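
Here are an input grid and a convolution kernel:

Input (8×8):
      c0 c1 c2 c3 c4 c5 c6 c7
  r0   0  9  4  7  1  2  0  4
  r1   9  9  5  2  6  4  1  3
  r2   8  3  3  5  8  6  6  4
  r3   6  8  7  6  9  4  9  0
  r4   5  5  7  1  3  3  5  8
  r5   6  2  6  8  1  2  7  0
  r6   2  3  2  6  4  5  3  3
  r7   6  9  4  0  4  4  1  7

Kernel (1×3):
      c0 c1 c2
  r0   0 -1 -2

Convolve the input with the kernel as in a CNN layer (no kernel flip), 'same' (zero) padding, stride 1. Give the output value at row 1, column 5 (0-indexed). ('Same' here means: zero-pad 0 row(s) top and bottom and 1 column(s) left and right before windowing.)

-6

The receptive field on the zero-padded input at this output position is [6 4 1]. Elementwise product with the kernel and sum: 4·-1 + 1·-2.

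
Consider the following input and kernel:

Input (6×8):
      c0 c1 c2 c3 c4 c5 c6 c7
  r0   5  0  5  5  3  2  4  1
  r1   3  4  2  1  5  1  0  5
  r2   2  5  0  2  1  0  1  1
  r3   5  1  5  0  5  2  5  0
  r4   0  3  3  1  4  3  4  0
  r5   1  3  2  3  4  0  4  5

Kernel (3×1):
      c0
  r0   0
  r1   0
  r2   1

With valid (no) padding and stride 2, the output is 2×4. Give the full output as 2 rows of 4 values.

2 0 1 1
0 3 4 4

Output[0,0]: The receptive field on the input at this output position is [5 / 3 / 2]. Elementwise product with the kernel and sum: 2·1.
Output[0,1]: The receptive field on the input at this output position is [5 / 2 / 0]. Elementwise product with the kernel and sum: 0·1.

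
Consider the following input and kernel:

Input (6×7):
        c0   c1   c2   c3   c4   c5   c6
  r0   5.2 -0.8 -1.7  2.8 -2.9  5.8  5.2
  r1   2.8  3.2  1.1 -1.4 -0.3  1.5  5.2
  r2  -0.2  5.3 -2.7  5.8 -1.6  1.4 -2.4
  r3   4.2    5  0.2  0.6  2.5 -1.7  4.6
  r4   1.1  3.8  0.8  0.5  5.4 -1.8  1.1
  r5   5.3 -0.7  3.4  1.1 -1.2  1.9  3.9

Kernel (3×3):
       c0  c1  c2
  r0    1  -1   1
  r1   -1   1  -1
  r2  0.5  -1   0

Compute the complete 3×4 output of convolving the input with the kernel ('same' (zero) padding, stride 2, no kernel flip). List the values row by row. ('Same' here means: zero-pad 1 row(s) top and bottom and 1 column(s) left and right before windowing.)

Output[0,0]: The receptive field on the zero-padded input at this output position is [0 0 0 / 0 5.2 -0.8 / 0 2.8 3.2]. Elementwise product with the kernel and sum: 0·1 + 0·-1 + 0·1 + 0·-1 + 5.2·1 + -0.8·-1 + 0·0.5 + 2.8·-1.

3.2 -3.2 -11.9 -5.05
-9.3 -10.8 -10.6 -12.95
-7.2 -1.85 4.85 -6.35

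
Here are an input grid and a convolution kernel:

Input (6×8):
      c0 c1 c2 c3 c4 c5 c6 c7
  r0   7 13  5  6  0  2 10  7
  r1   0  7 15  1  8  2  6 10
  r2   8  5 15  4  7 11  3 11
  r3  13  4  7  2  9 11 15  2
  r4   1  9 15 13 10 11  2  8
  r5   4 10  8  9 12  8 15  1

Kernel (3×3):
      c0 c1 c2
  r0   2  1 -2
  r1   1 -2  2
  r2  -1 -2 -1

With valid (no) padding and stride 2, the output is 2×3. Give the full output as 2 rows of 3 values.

0 15 -34
-24 -10 2

Output[0,0]: The receptive field on the input at this output position is [7 13 5 / 0 7 15 / 8 5 15]. Elementwise product with the kernel and sum: 7·2 + 13·1 + 5·-2 + 0·1 + 7·-2 + 15·2 + 8·-1 + 5·-2 + 15·-1.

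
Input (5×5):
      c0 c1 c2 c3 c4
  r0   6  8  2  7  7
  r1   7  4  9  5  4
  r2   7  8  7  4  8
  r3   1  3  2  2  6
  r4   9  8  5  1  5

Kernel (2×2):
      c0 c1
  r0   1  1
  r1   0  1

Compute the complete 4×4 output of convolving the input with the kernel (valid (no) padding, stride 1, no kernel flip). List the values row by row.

18 19 14 18
19 20 18 17
18 17 13 18
12 10 5 13

Output[0,0]: The receptive field on the input at this output position is [6 8 / 7 4]. Elementwise product with the kernel and sum: 6·1 + 8·1 + 4·1.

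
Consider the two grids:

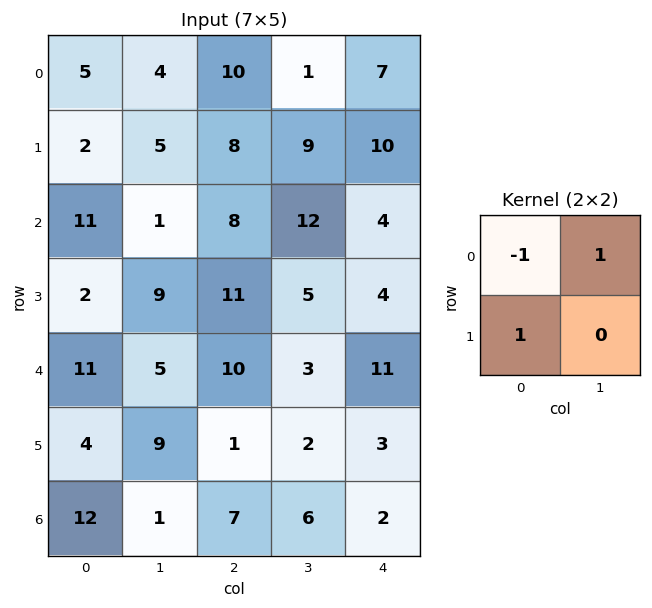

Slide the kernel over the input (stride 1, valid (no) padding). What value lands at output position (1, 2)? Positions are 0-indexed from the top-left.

9

The receptive field on the input at this output position is [8 9 / 8 12]. Elementwise product with the kernel and sum: 8·-1 + 9·1 + 8·1.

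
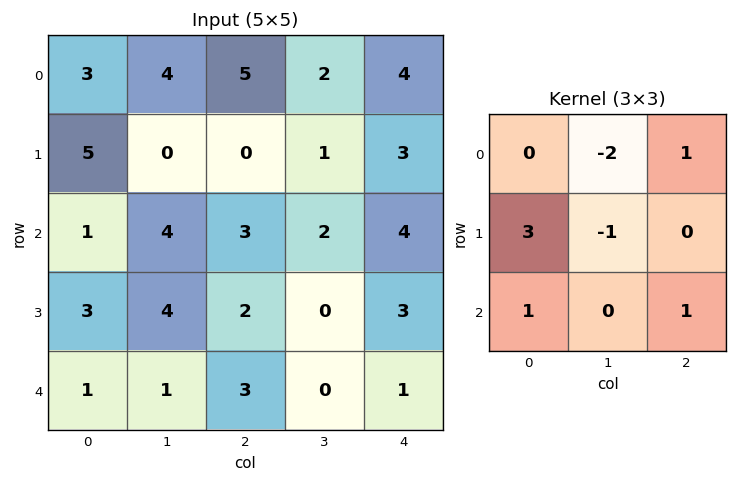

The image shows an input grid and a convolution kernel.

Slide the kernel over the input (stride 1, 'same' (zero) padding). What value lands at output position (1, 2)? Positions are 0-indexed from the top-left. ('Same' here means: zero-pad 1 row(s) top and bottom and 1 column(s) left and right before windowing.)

-2

The receptive field on the zero-padded input at this output position is [4 5 2 / 0 0 1 / 4 3 2]. Elementwise product with the kernel and sum: 5·-2 + 2·1 + 0·3 + 0·-1 + 4·1 + 2·1.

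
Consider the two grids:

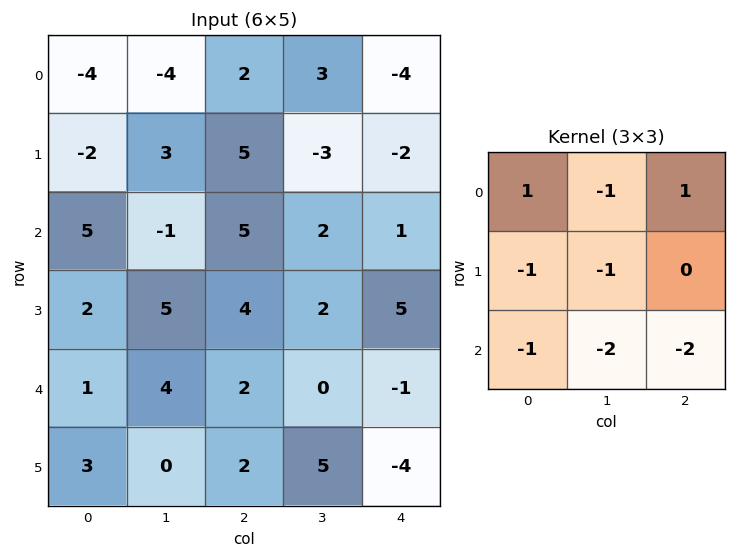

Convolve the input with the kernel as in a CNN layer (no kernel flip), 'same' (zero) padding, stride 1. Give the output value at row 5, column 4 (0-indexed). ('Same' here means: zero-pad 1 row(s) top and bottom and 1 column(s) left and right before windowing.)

The receptive field on the zero-padded input at this output position is [0 -1 0 / 5 -4 0 / 0 0 0]. Elementwise product with the kernel and sum: 0·1 + -1·-1 + 0·1 + 5·-1 + -4·-1 + 0·-1 + 0·-2 + 0·-2.

0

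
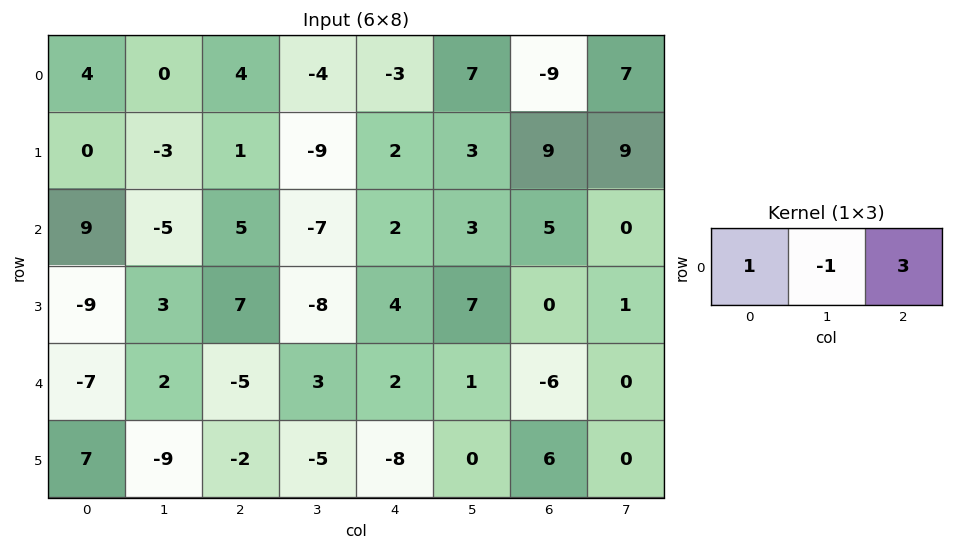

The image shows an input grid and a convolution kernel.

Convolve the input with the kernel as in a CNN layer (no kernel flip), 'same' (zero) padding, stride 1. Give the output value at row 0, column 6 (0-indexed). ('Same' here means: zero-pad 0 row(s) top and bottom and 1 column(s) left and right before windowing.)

37

The receptive field on the zero-padded input at this output position is [7 -9 7]. Elementwise product with the kernel and sum: 7·1 + -9·-1 + 7·3.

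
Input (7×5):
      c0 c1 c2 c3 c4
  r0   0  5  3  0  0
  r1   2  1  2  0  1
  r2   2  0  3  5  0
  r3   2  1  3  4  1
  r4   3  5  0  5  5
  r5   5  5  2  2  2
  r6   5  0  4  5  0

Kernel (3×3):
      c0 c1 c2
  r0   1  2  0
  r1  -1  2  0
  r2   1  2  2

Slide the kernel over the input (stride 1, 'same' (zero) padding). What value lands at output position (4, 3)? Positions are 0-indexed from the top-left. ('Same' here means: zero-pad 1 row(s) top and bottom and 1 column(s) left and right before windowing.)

The receptive field on the zero-padded input at this output position is [3 4 1 / 0 5 5 / 2 2 2]. Elementwise product with the kernel and sum: 3·1 + 4·2 + 0·-1 + 5·2 + 2·1 + 2·2 + 2·2.

31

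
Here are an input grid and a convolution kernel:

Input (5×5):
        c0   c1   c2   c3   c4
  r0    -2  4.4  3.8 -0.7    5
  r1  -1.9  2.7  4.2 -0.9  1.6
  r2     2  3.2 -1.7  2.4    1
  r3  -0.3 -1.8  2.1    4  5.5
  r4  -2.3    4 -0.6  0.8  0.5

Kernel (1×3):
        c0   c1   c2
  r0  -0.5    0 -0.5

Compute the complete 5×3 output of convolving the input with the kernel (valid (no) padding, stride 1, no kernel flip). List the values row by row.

-0.9 -1.85 -4.4
-1.15 -0.9 -2.9
-0.15 -2.8 0.35
-0.9 -1.1 -3.8
1.45 -2.4 0.05

Output[0,0]: The receptive field on the input at this output position is [-2 4.4 3.8]. Elementwise product with the kernel and sum: -2·-0.5 + 3.8·-0.5.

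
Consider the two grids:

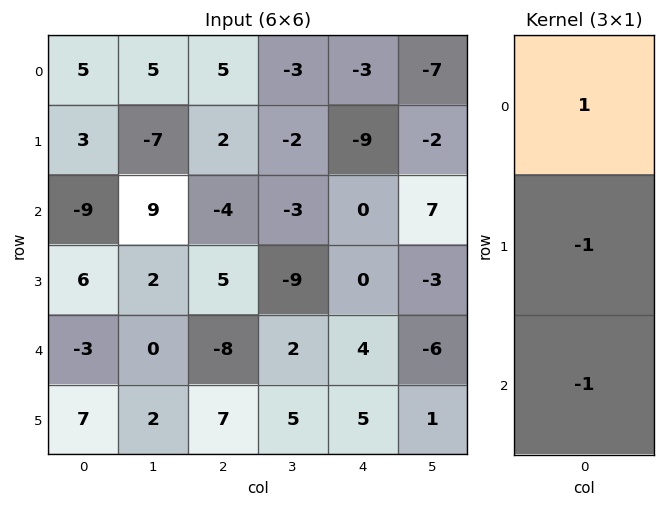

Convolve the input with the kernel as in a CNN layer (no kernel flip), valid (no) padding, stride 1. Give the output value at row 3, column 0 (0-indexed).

The receptive field on the input at this output position is [6 / -3 / 7]. Elementwise product with the kernel and sum: 6·1 + -3·-1 + 7·-1.

2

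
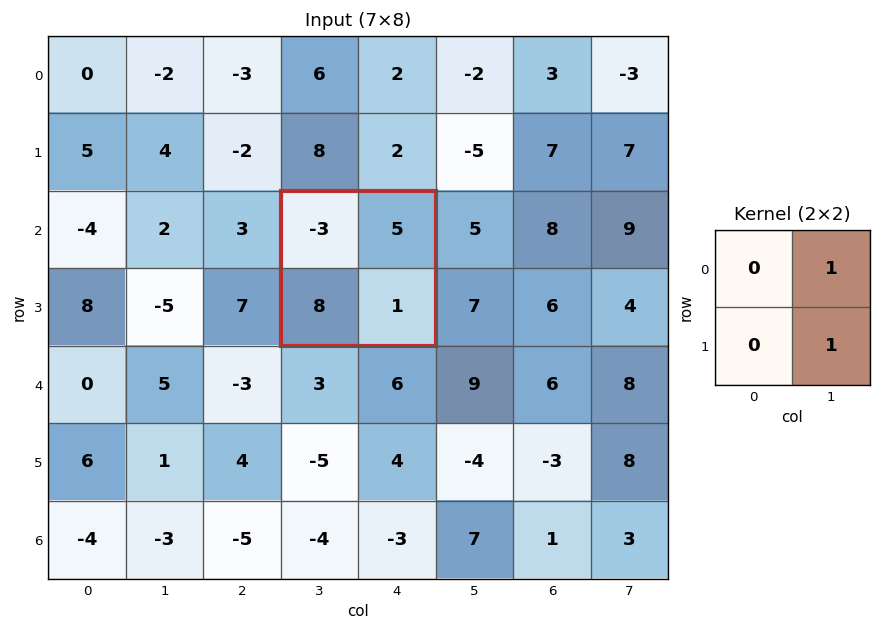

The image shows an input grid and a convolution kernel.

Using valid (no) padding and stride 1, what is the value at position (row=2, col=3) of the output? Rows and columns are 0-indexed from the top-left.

The receptive field on the input at this output position is [-3 5 / 8 1]. Elementwise product with the kernel and sum: 5·1 + 1·1.

6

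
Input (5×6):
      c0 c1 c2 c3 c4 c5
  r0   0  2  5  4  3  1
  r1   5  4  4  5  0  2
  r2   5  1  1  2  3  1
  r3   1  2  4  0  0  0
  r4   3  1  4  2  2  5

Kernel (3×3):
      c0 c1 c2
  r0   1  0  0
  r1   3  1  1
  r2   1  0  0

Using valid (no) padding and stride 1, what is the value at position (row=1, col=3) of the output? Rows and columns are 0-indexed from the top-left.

The receptive field on the input at this output position is [5 0 2 / 2 3 1 / 0 0 0]. Elementwise product with the kernel and sum: 5·1 + 2·3 + 3·1 + 1·1 + 0·1.

15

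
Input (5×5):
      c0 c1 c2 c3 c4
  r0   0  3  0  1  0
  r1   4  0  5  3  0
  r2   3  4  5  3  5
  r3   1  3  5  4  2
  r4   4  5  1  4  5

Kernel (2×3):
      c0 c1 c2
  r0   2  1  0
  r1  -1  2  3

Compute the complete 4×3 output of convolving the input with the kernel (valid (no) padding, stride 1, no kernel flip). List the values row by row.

14 25 2
28 20 29
30 32 22
14 20 36

Output[0,0]: The receptive field on the input at this output position is [0 3 0 / 4 0 5]. Elementwise product with the kernel and sum: 0·2 + 3·1 + 4·-1 + 0·2 + 5·3.
Output[0,1]: The receptive field on the input at this output position is [3 0 1 / 0 5 3]. Elementwise product with the kernel and sum: 3·2 + 0·1 + 0·-1 + 5·2 + 3·3.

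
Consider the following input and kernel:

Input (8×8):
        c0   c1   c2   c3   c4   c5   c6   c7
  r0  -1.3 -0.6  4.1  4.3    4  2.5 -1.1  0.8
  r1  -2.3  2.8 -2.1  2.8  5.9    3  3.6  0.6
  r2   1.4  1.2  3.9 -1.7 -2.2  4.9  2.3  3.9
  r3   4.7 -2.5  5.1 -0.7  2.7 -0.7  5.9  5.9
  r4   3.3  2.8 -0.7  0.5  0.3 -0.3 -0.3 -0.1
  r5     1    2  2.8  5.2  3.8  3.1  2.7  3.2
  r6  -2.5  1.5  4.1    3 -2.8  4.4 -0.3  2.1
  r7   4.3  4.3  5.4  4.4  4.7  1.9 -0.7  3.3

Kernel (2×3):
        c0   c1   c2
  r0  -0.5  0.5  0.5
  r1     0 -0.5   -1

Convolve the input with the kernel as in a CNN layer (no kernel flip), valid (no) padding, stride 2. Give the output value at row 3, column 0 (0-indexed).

The receptive field on the input at this output position is [-2.5 1.5 4.1 / 4.3 4.3 5.4]. Elementwise product with the kernel and sum: -2.5·-0.5 + 1.5·0.5 + 4.1·0.5 + 4.3·-0.5 + 5.4·-1.

-3.5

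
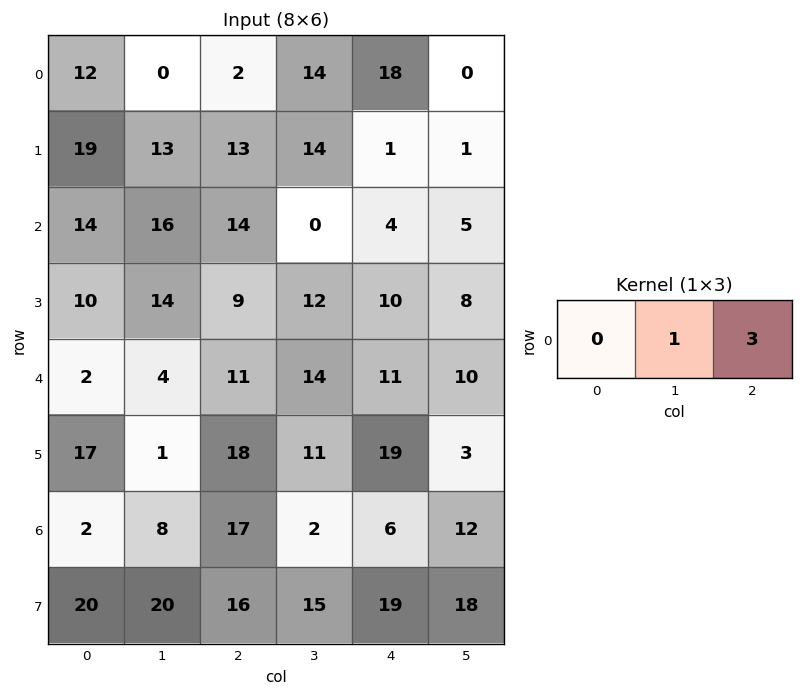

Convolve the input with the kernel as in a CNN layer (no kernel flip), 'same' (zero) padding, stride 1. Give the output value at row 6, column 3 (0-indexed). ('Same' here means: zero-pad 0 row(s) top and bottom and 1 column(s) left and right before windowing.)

20

The receptive field on the zero-padded input at this output position is [17 2 6]. Elementwise product with the kernel and sum: 2·1 + 6·3.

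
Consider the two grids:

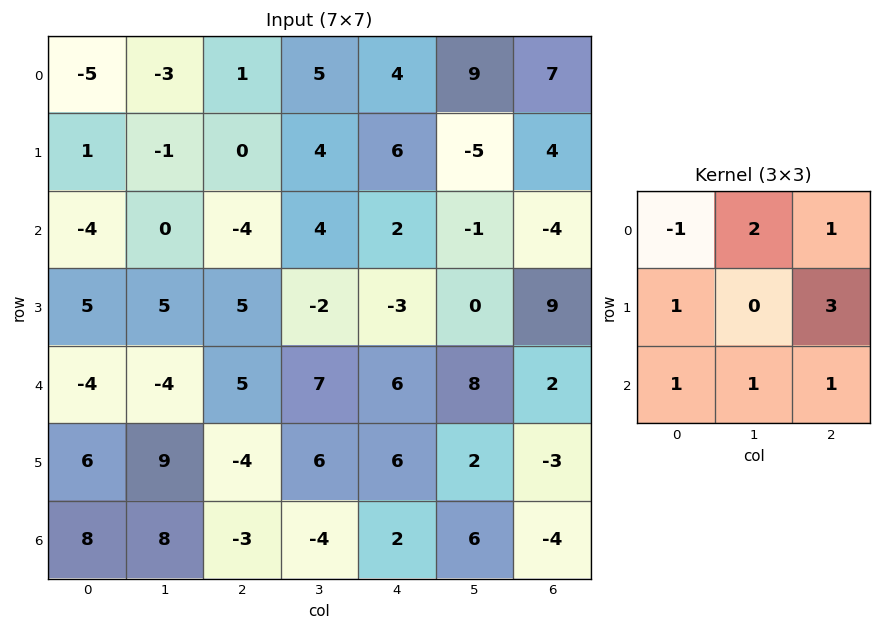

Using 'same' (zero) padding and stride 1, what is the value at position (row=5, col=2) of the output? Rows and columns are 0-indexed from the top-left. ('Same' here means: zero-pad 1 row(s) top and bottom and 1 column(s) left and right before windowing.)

49

The receptive field on the zero-padded input at this output position is [-4 5 7 / 9 -4 6 / 8 -3 -4]. Elementwise product with the kernel and sum: -4·-1 + 5·2 + 7·1 + 9·1 + 6·3 + 8·1 + -3·1 + -4·1.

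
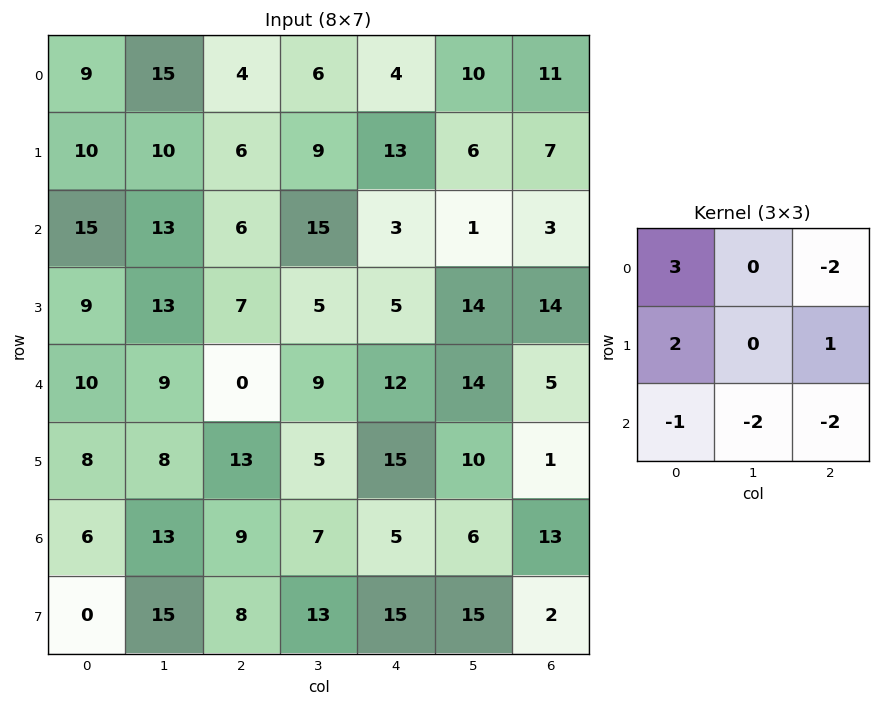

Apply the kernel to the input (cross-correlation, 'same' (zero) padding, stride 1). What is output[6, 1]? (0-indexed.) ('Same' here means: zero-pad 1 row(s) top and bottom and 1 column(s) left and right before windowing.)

-27

The receptive field on the zero-padded input at this output position is [8 8 13 / 6 13 9 / 0 15 8]. Elementwise product with the kernel and sum: 8·3 + 13·-2 + 6·2 + 9·1 + 0·-1 + 15·-2 + 8·-2.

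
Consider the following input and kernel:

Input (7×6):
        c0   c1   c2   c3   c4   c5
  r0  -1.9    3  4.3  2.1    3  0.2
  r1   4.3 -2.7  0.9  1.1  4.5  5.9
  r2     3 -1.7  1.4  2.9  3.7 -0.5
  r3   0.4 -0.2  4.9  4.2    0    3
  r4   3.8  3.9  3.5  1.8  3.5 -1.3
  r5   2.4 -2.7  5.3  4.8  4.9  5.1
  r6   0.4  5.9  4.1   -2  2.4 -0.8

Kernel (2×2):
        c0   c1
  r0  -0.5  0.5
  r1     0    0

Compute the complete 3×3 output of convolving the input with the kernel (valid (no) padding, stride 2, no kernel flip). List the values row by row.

Output[0,0]: The receptive field on the input at this output position is [-1.9 3 / 4.3 -2.7]. Elementwise product with the kernel and sum: -1.9·-0.5 + 3·0.5.
Output[0,1]: The receptive field on the input at this output position is [4.3 2.1 / 0.9 1.1]. Elementwise product with the kernel and sum: 4.3·-0.5 + 2.1·0.5.

2.45 -1.1 -1.4
-2.35 0.75 -2.1
0.05 -0.85 -2.4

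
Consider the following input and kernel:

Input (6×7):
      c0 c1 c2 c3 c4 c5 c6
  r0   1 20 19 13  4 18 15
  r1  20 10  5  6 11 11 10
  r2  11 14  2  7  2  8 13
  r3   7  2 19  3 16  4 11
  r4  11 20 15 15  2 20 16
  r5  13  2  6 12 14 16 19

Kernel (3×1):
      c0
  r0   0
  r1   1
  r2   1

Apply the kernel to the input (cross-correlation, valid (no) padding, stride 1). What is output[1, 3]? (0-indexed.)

10

The receptive field on the input at this output position is [6 / 7 / 3]. Elementwise product with the kernel and sum: 7·1 + 3·1.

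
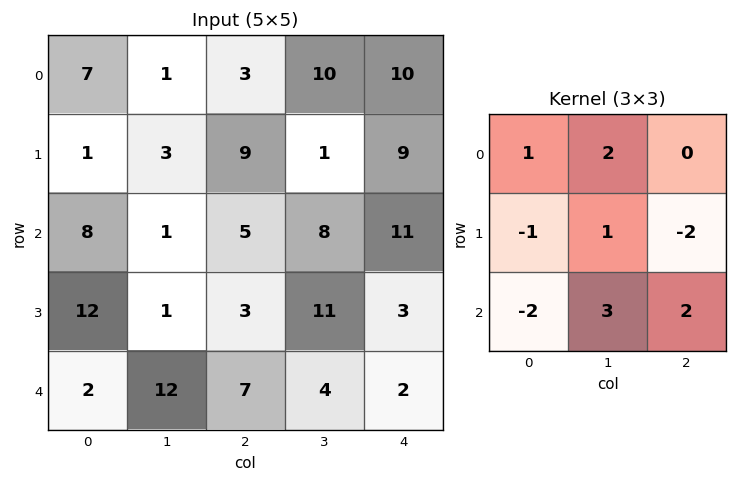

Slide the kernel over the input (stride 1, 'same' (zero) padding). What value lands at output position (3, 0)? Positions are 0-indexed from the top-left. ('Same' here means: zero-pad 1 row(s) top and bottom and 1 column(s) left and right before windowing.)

The receptive field on the zero-padded input at this output position is [0 8 1 / 0 12 1 / 0 2 12]. Elementwise product with the kernel and sum: 0·1 + 8·2 + 0·-1 + 12·1 + 1·-2 + 0·-2 + 2·3 + 12·2.

56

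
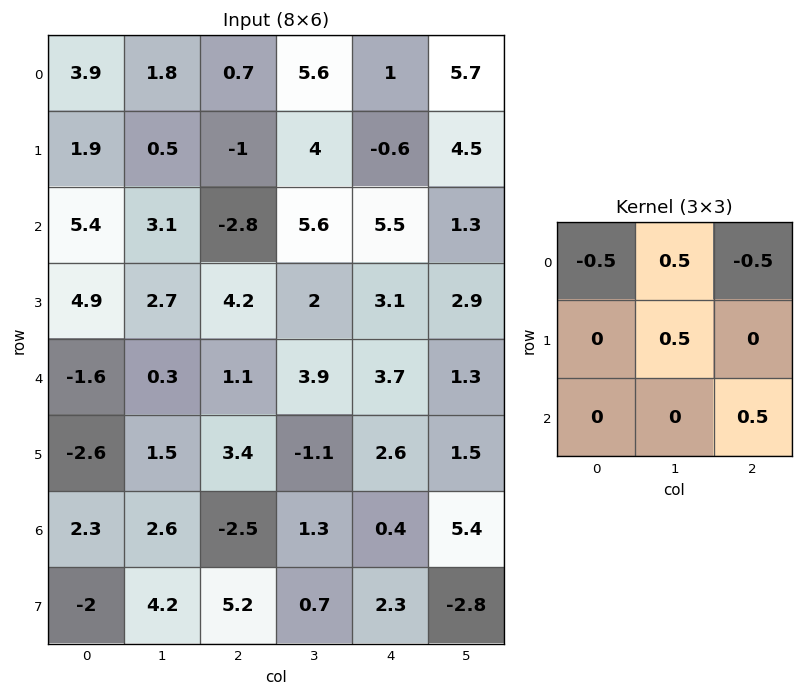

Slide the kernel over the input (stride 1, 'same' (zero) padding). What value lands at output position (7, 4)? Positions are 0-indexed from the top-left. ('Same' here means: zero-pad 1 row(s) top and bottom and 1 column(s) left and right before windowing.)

-2

The receptive field on the zero-padded input at this output position is [1.3 0.4 5.4 / 0.7 2.3 -2.8 / 0 0 0]. Elementwise product with the kernel and sum: 1.3·-0.5 + 0.4·0.5 + 5.4·-0.5 + 2.3·0.5 + 0·0.5.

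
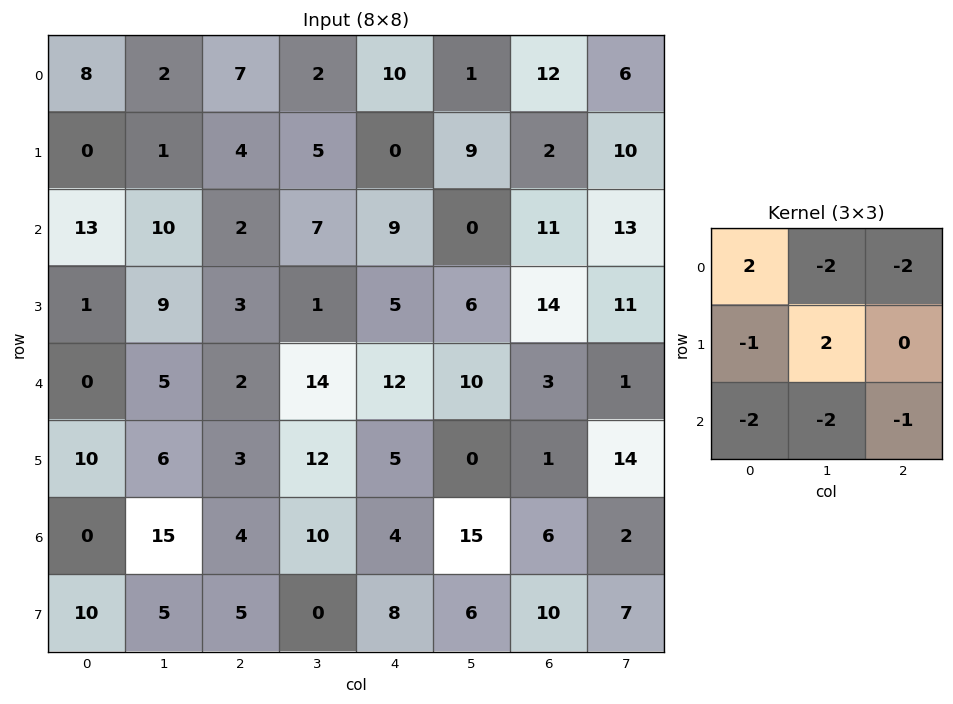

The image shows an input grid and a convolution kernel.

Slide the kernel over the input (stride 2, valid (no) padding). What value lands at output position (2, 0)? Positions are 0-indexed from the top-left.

-46

The receptive field on the input at this output position is [0 5 2 / 10 6 3 / 0 15 4]. Elementwise product with the kernel and sum: 0·2 + 5·-2 + 2·-2 + 10·-1 + 6·2 + 0·-2 + 15·-2 + 4·-1.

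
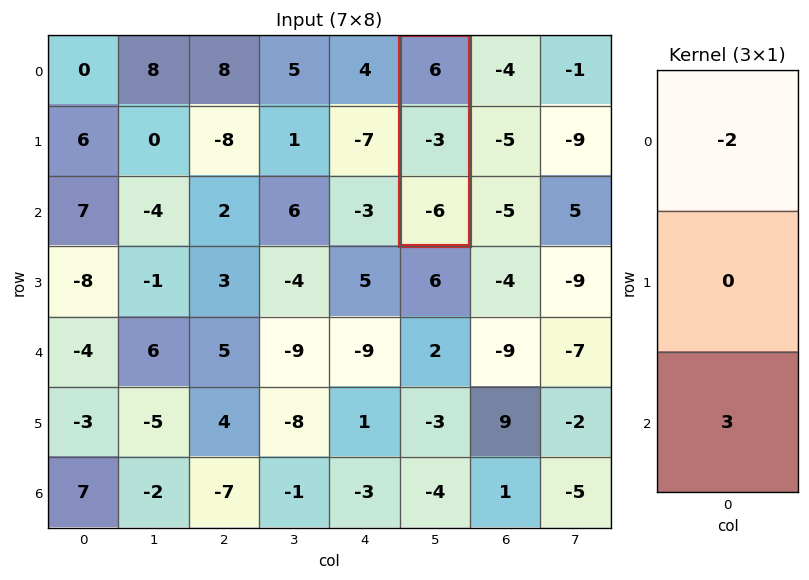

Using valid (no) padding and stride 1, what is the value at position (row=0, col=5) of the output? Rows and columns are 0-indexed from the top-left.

-30

The receptive field on the input at this output position is [6 / -3 / -6]. Elementwise product with the kernel and sum: 6·-2 + -6·3.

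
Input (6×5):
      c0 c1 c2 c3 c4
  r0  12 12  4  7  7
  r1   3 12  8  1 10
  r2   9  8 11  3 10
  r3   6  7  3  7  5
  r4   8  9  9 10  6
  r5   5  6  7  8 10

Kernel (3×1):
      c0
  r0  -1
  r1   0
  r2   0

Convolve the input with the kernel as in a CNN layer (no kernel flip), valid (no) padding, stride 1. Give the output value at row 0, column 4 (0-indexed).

-7

The receptive field on the input at this output position is [7 / 10 / 10]. Elementwise product with the kernel and sum: 7·-1.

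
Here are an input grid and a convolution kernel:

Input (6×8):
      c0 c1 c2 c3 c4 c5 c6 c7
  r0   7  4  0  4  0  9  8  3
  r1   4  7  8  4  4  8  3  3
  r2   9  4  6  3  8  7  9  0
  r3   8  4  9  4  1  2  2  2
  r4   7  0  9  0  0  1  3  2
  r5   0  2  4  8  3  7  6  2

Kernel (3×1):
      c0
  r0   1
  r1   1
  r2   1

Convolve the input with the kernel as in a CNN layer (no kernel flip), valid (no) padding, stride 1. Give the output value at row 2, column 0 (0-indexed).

24

The receptive field on the input at this output position is [9 / 8 / 7]. Elementwise product with the kernel and sum: 9·1 + 8·1 + 7·1.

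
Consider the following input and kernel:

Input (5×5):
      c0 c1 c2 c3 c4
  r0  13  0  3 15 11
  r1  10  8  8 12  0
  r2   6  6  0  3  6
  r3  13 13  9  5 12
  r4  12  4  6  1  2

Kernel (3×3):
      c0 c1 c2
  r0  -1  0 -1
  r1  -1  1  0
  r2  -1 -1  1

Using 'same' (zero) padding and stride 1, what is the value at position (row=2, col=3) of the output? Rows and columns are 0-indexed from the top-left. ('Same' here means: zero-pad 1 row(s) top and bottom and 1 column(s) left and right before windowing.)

The receptive field on the zero-padded input at this output position is [8 12 0 / 0 3 6 / 9 5 12]. Elementwise product with the kernel and sum: 8·-1 + 0·-1 + 0·-1 + 3·1 + 9·-1 + 5·-1 + 12·1.

-7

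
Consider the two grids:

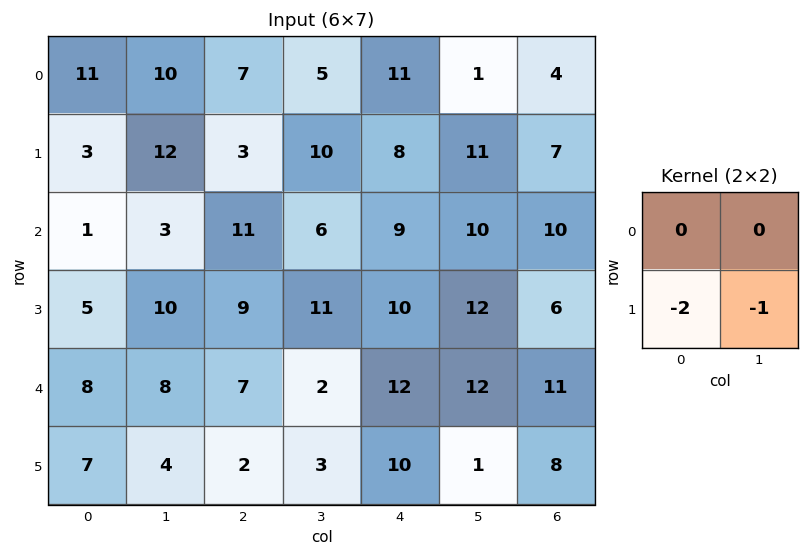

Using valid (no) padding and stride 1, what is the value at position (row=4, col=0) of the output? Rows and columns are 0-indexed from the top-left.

The receptive field on the input at this output position is [8 8 / 7 4]. Elementwise product with the kernel and sum: 7·-2 + 4·-1.

-18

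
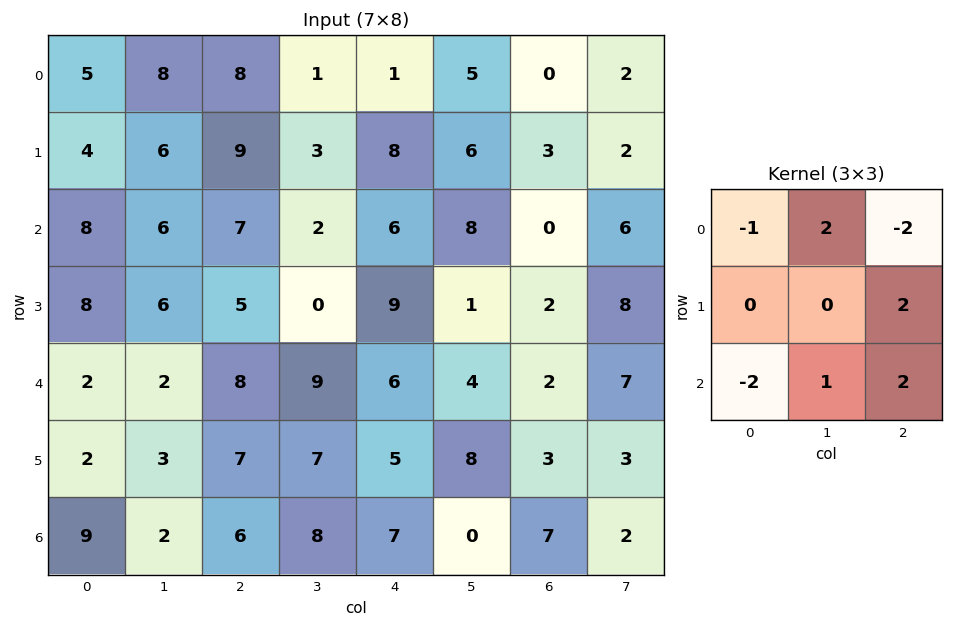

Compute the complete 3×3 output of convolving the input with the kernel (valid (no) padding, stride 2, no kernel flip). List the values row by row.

Output[0,0]: The receptive field on the input at this output position is [5 8 8 / 4 6 9 / 8 6 7]. Elementwise product with the kernel and sum: 5·-1 + 8·2 + 8·-2 + 9·2 + 8·-2 + 6·1 + 7·2.
Output[0,1]: The receptive field on the input at this output position is [8 1 1 / 9 3 8 / 7 2 6]. Elementwise product with the kernel and sum: 8·-1 + 1·2 + 1·-2 + 8·2 + 7·-2 + 2·1 + 6·2.

17 8 11
14 8 10
-4 18 4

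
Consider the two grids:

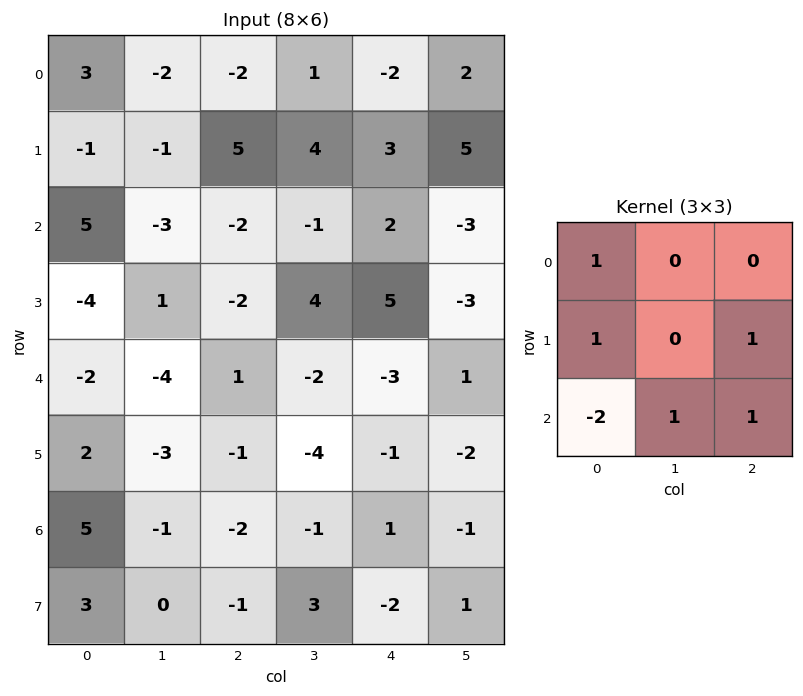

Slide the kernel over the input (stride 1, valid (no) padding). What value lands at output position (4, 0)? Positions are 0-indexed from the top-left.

-14

The receptive field on the input at this output position is [-2 -4 1 / 2 -3 -1 / 5 -1 -2]. Elementwise product with the kernel and sum: -2·1 + 2·1 + -1·1 + 5·-2 + -1·1 + -2·1.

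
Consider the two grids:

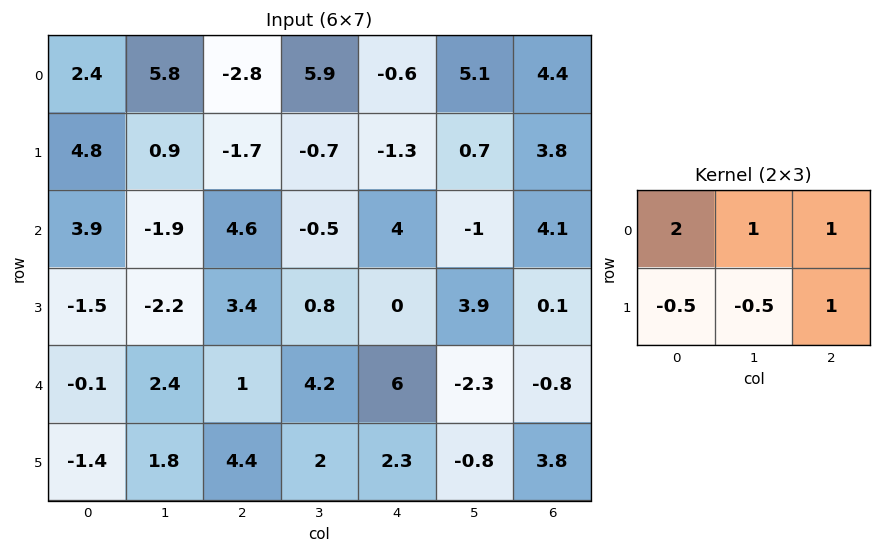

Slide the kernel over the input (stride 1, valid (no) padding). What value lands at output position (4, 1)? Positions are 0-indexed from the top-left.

The receptive field on the input at this output position is [2.4 1 4.2 / 1.8 4.4 2]. Elementwise product with the kernel and sum: 2.4·2 + 1·1 + 4.2·1 + 1.8·-0.5 + 4.4·-0.5 + 2·1.

8.9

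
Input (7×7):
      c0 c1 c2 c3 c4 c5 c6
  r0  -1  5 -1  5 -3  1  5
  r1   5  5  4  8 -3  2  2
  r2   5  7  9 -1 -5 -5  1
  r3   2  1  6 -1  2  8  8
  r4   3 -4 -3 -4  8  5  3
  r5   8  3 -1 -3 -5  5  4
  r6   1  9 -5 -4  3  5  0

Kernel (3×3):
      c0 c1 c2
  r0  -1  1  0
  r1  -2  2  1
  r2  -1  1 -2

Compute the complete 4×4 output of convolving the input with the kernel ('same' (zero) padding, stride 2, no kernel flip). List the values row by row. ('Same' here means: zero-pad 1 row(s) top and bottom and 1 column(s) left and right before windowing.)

-2 -24 -30 8
22 9 -37 12
6 5 20 -5
19 -36 17 -11

Output[0,0]: The receptive field on the zero-padded input at this output position is [0 0 0 / 0 -1 5 / 0 5 5]. Elementwise product with the kernel and sum: 0·-1 + 0·1 + 0·-2 + -1·2 + 5·1 + 0·-1 + 5·1 + 5·-2.
Output[0,1]: The receptive field on the zero-padded input at this output position is [0 0 0 / 5 -1 5 / 5 4 8]. Elementwise product with the kernel and sum: 0·-1 + 0·1 + 5·-2 + -1·2 + 5·1 + 5·-1 + 4·1 + 8·-2.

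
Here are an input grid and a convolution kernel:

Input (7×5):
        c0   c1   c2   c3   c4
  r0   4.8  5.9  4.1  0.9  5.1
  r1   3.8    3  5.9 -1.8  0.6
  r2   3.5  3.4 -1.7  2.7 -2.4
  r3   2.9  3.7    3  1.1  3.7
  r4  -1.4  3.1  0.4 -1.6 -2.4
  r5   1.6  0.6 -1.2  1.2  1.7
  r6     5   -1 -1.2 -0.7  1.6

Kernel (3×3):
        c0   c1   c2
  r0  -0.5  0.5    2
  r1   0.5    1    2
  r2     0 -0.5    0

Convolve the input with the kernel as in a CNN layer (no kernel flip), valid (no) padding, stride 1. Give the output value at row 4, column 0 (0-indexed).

The receptive field on the input at this output position is [-1.4 3.1 0.4 / 1.6 0.6 -1.2 / 5 -1 -1.2]. Elementwise product with the kernel and sum: -1.4·-0.5 + 3.1·0.5 + 0.4·2 + 1.6·0.5 + 0.6·1 + -1.2·2 + -1·-0.5.

2.55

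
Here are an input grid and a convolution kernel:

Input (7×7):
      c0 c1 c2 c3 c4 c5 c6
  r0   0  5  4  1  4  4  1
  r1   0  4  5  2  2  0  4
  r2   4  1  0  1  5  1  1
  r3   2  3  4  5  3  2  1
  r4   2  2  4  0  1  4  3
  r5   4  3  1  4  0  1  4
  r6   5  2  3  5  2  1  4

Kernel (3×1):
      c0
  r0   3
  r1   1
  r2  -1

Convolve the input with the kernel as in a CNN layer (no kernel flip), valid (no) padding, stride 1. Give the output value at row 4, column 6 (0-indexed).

The receptive field on the input at this output position is [3 / 4 / 4]. Elementwise product with the kernel and sum: 3·3 + 4·1 + 4·-1.

9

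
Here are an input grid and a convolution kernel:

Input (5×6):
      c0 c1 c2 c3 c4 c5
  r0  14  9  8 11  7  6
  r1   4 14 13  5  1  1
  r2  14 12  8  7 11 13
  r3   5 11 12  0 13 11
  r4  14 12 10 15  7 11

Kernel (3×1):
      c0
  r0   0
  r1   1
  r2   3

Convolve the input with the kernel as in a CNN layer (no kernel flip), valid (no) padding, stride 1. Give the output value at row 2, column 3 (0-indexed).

45

The receptive field on the input at this output position is [7 / 0 / 15]. Elementwise product with the kernel and sum: 0·1 + 15·3.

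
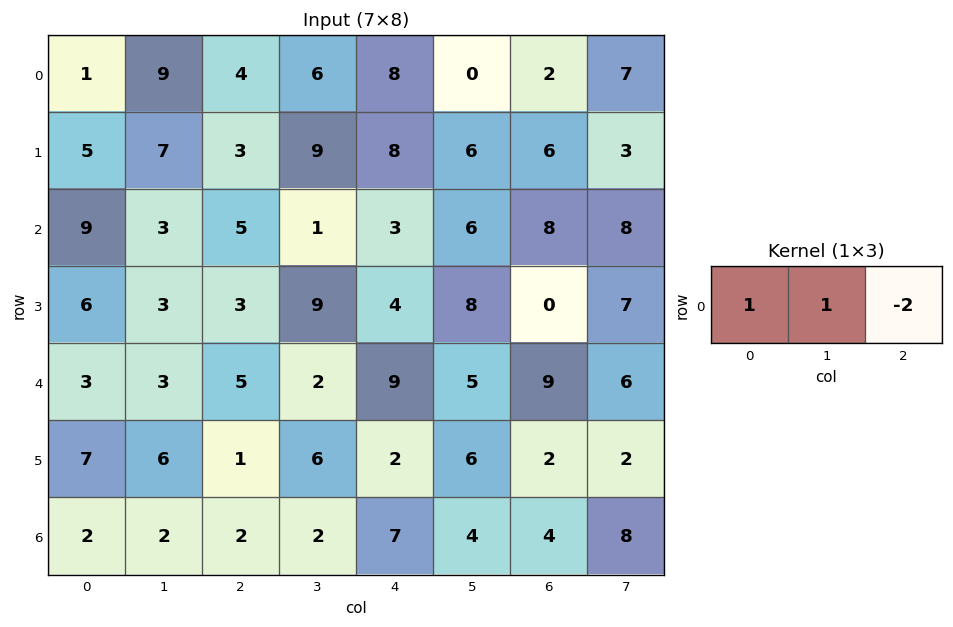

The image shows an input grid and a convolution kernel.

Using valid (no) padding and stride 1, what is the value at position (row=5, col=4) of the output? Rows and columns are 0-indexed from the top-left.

4

The receptive field on the input at this output position is [2 6 2]. Elementwise product with the kernel and sum: 2·1 + 6·1 + 2·-2.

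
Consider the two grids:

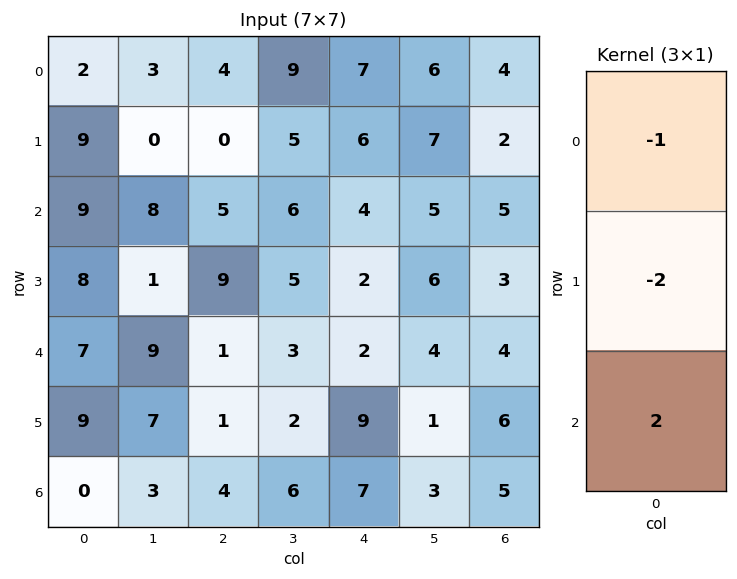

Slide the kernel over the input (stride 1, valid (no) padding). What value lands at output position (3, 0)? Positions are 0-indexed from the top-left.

-4

The receptive field on the input at this output position is [8 / 7 / 9]. Elementwise product with the kernel and sum: 8·-1 + 7·-2 + 9·2.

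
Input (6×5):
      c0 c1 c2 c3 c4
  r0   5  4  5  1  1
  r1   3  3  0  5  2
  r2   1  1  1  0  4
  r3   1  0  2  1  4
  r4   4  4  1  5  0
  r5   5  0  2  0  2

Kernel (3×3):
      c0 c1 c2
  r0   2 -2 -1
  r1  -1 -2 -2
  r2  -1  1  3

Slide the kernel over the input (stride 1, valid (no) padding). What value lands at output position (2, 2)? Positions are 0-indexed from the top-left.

The receptive field on the input at this output position is [1 0 4 / 2 1 4 / 1 5 0]. Elementwise product with the kernel and sum: 1·2 + 0·-2 + 4·-1 + 2·-1 + 1·-2 + 4·-2 + 1·-1 + 5·1 + 0·3.

-10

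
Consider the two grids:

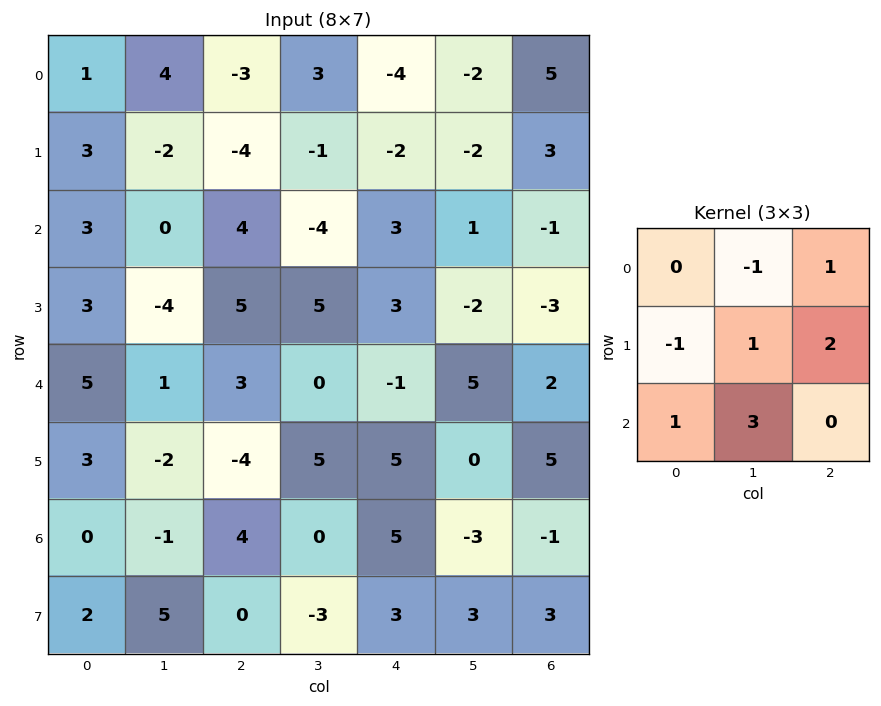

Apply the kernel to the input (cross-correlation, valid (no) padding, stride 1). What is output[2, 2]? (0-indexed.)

16

The receptive field on the input at this output position is [4 -4 3 / 5 5 3 / 3 0 -1]. Elementwise product with the kernel and sum: -4·-1 + 3·1 + 5·-1 + 5·1 + 3·2 + 3·1 + 0·3.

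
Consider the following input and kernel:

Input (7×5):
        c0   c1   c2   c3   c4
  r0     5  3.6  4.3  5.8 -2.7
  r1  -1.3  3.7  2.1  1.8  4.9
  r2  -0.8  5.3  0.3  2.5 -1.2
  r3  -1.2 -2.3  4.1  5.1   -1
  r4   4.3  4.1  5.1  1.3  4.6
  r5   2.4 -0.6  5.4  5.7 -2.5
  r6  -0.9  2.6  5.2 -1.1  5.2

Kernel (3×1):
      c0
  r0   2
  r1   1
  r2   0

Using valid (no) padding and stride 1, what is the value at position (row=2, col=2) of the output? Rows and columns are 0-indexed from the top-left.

4.7

The receptive field on the input at this output position is [0.3 / 4.1 / 5.1]. Elementwise product with the kernel and sum: 0.3·2 + 4.1·1.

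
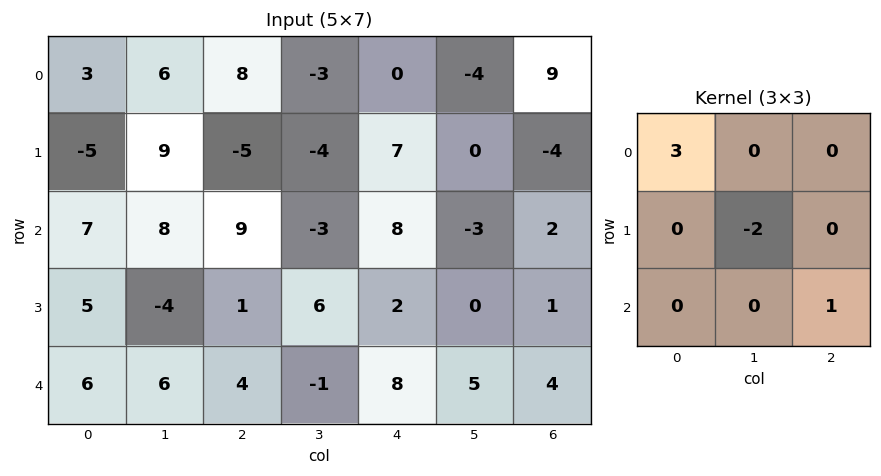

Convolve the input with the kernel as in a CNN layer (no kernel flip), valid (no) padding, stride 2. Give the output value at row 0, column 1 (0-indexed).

The receptive field on the input at this output position is [8 -3 0 / -5 -4 7 / 9 -3 8]. Elementwise product with the kernel and sum: 8·3 + -4·-2 + 8·1.

40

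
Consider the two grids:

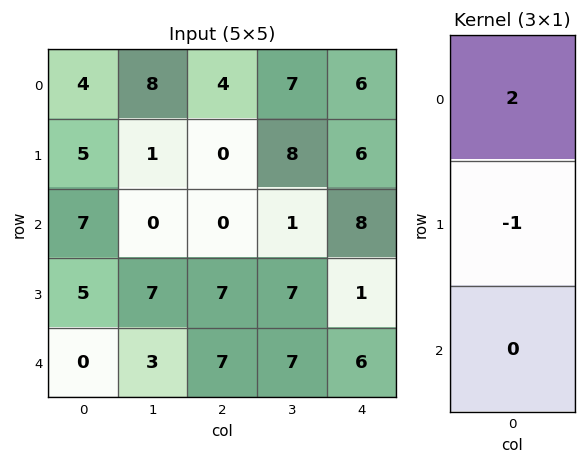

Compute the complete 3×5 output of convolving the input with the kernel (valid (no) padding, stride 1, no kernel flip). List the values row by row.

3 15 8 6 6
3 2 0 15 4
9 -7 -7 -5 15

Output[0,0]: The receptive field on the input at this output position is [4 / 5 / 7]. Elementwise product with the kernel and sum: 4·2 + 5·-1.
Output[0,1]: The receptive field on the input at this output position is [8 / 1 / 0]. Elementwise product with the kernel and sum: 8·2 + 1·-1.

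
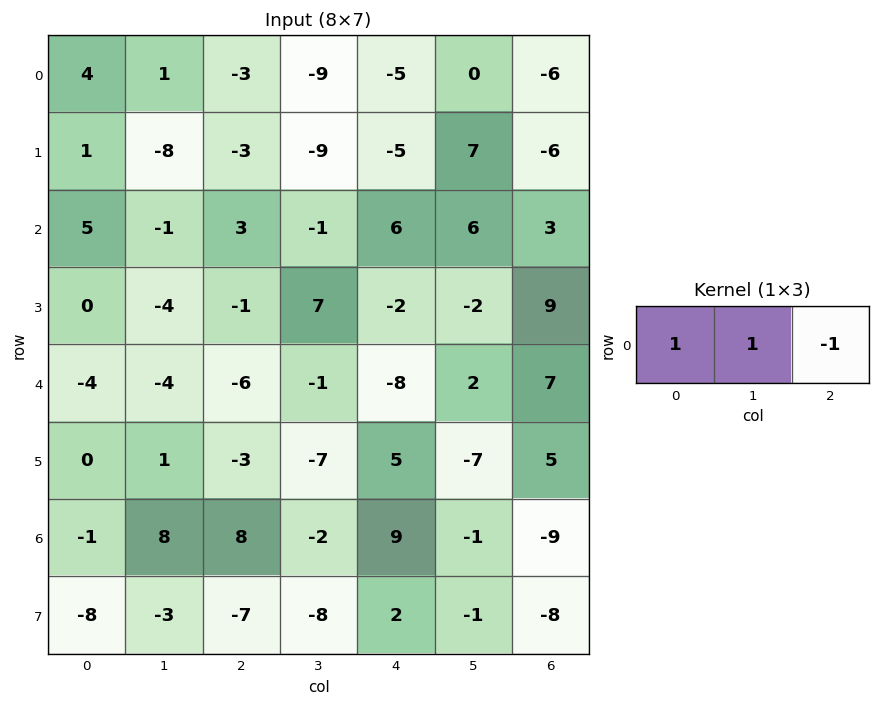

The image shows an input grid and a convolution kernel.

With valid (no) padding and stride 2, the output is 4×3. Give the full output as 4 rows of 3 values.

8 -7 1
1 -4 9
-2 1 -13
-1 -3 17

Output[0,0]: The receptive field on the input at this output position is [4 1 -3]. Elementwise product with the kernel and sum: 4·1 + 1·1 + -3·-1.
Output[0,1]: The receptive field on the input at this output position is [-3 -9 -5]. Elementwise product with the kernel and sum: -3·1 + -9·1 + -5·-1.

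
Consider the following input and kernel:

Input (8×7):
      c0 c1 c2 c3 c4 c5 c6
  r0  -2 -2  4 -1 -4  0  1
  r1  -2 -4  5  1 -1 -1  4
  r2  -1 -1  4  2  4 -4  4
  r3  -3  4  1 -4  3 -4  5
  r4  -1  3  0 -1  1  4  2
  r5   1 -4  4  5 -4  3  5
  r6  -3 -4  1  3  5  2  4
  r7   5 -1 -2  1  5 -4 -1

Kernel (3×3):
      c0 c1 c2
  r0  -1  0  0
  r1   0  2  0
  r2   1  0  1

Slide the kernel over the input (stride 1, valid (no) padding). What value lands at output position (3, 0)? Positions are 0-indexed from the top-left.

14

The receptive field on the input at this output position is [-3 4 1 / -1 3 0 / 1 -4 4]. Elementwise product with the kernel and sum: -3·-1 + 3·2 + 1·1 + 4·1.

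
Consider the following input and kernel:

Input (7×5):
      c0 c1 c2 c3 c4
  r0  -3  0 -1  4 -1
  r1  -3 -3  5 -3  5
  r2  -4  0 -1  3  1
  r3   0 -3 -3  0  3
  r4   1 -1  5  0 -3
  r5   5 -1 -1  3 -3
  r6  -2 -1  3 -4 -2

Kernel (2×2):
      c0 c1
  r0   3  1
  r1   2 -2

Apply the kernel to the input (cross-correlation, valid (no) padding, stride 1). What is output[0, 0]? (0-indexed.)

-9

The receptive field on the input at this output position is [-3 0 / -3 -3]. Elementwise product with the kernel and sum: -3·3 + 0·1 + -3·2 + -3·-2.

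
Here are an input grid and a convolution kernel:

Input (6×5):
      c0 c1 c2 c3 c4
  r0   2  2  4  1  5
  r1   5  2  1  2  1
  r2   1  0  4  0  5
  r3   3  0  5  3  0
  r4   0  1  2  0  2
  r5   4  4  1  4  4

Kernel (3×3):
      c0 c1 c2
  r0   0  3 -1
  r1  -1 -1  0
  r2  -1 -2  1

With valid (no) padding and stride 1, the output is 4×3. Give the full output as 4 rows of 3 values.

Output[0,0]: The receptive field on the input at this output position is [2 2 4 / 5 2 1 / 1 0 4]. Elementwise product with the kernel and sum: 2·3 + 4·-1 + 5·-1 + 2·-1 + 1·-1 + 0·-2 + 4·1.
Output[0,1]: The receptive field on the input at this output position is [2 4 1 / 2 1 2 / 0 4 0]. Elementwise product with the kernel and sum: 4·3 + 1·-1 + 2·-1 + 1·-1 + 0·-1 + 4·-2 + 0·1.

-2 0 -4
6 -10 -10
-7 2 -13
-17 7 2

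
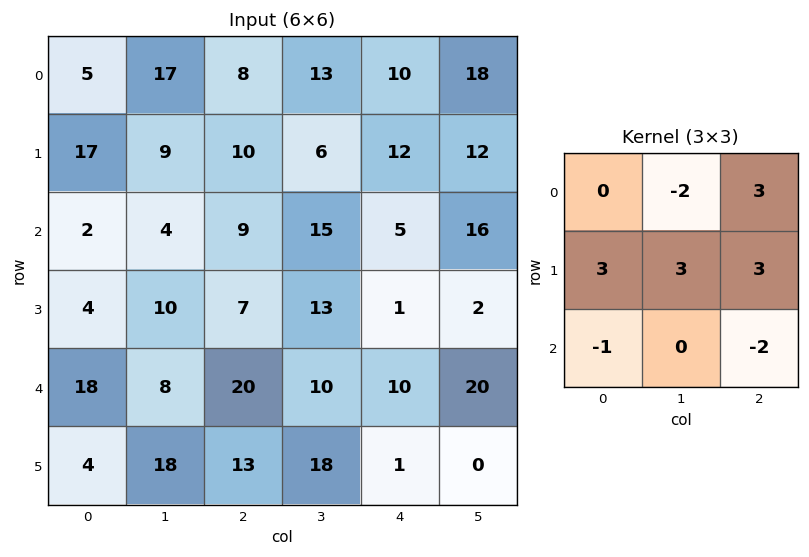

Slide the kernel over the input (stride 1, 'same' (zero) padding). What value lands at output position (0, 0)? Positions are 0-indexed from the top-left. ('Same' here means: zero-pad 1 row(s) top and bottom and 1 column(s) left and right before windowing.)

48

The receptive field on the zero-padded input at this output position is [0 0 0 / 0 5 17 / 0 17 9]. Elementwise product with the kernel and sum: 0·-2 + 0·3 + 0·3 + 5·3 + 17·3 + 0·-1 + 9·-2.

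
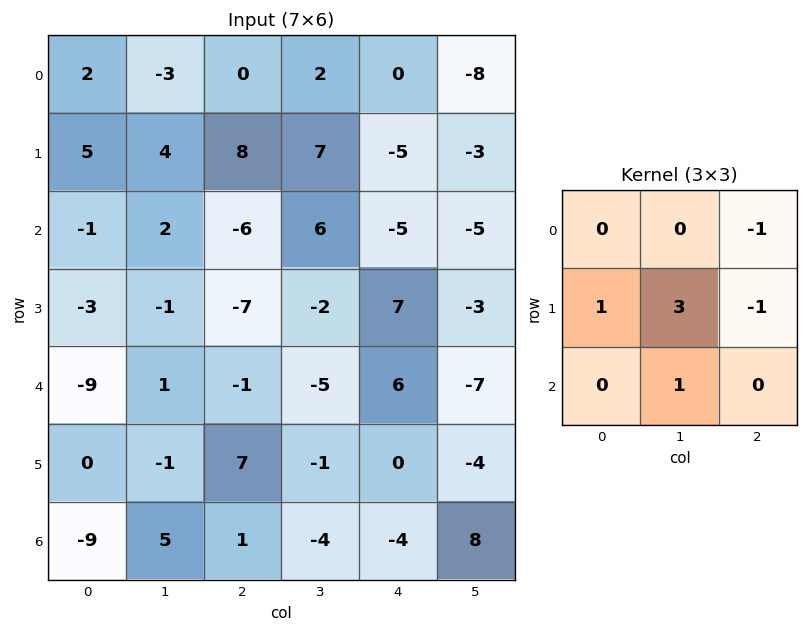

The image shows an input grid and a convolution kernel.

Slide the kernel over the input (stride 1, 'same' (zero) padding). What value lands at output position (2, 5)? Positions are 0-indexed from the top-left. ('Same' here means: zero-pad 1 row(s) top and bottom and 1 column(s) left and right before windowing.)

The receptive field on the zero-padded input at this output position is [-5 -3 0 / -5 -5 0 / 7 -3 0]. Elementwise product with the kernel and sum: 0·-1 + -5·1 + -5·3 + 0·-1 + -3·1.

-23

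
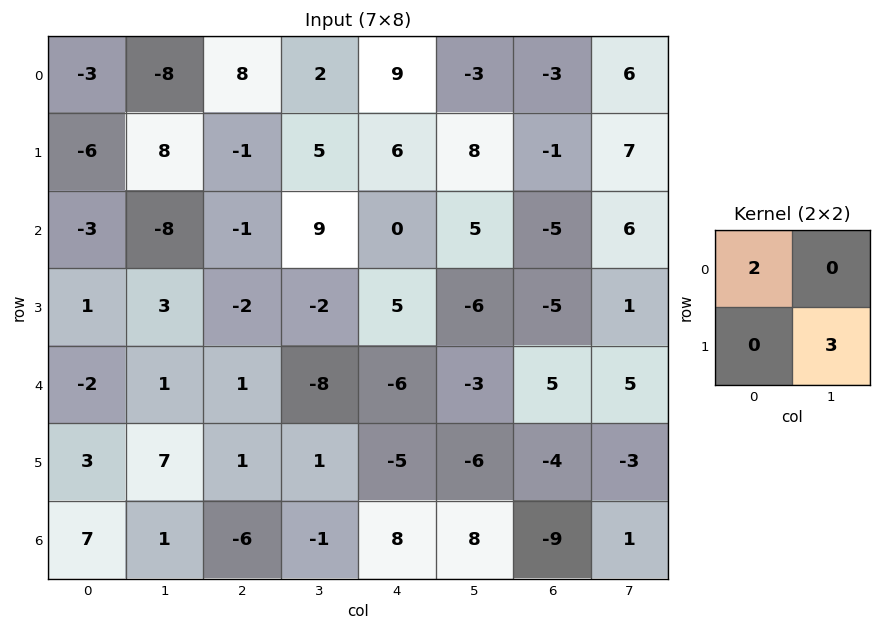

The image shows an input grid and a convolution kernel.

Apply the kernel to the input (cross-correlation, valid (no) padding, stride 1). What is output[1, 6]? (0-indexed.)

The receptive field on the input at this output position is [-1 7 / -5 6]. Elementwise product with the kernel and sum: -1·2 + 6·3.

16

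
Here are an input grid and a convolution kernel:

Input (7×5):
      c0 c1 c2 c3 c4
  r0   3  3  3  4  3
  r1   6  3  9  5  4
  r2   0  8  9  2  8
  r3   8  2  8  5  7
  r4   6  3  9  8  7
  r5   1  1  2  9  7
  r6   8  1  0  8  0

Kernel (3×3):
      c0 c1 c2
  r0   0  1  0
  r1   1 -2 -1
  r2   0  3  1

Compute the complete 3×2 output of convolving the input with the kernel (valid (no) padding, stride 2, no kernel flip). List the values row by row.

Output[0,0]: The receptive field on the input at this output position is [3 3 3 / 6 3 9 / 0 8 9]. Elementwise product with the kernel and sum: 3·1 + 6·1 + 3·-2 + 9·-1 + 8·3 + 9·1.
Output[0,1]: The receptive field on the input at this output position is [3 4 3 / 9 5 4 / 9 2 8]. Elementwise product with the kernel and sum: 4·1 + 9·1 + 5·-2 + 4·-1 + 2·3 + 8·1.

27 13
22 24
3 9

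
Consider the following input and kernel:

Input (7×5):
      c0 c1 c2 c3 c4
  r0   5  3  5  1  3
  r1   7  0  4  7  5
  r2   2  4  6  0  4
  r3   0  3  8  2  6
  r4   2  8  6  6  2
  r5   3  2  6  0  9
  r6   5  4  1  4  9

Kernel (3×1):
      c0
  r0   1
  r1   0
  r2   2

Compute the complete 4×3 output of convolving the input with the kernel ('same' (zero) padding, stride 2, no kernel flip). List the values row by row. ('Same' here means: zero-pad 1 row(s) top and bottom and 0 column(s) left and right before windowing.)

Output[0,0]: The receptive field on the zero-padded input at this output position is [0 / 5 / 7]. Elementwise product with the kernel and sum: 0·1 + 7·2.
Output[0,1]: The receptive field on the zero-padded input at this output position is [0 / 5 / 4]. Elementwise product with the kernel and sum: 0·1 + 4·2.

14 8 10
7 20 17
6 20 24
3 6 9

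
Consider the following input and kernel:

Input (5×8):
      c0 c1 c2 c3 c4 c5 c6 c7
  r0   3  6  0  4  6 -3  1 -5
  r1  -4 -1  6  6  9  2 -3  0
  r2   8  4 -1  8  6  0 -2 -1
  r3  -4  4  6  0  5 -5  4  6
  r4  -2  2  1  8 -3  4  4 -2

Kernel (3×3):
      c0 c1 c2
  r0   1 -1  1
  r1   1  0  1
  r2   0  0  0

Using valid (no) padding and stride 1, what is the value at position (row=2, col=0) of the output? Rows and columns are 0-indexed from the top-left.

5

The receptive field on the input at this output position is [8 4 -1 / -4 4 6 / -2 2 1]. Elementwise product with the kernel and sum: 8·1 + 4·-1 + -1·1 + -4·1 + 6·1.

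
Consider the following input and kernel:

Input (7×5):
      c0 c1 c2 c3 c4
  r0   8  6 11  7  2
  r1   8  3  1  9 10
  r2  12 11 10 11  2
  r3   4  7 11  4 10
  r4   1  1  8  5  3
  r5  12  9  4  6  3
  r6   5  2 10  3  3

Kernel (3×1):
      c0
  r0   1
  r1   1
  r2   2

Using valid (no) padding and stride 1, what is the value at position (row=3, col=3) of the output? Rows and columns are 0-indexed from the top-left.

21

The receptive field on the input at this output position is [4 / 5 / 6]. Elementwise product with the kernel and sum: 4·1 + 5·1 + 6·2.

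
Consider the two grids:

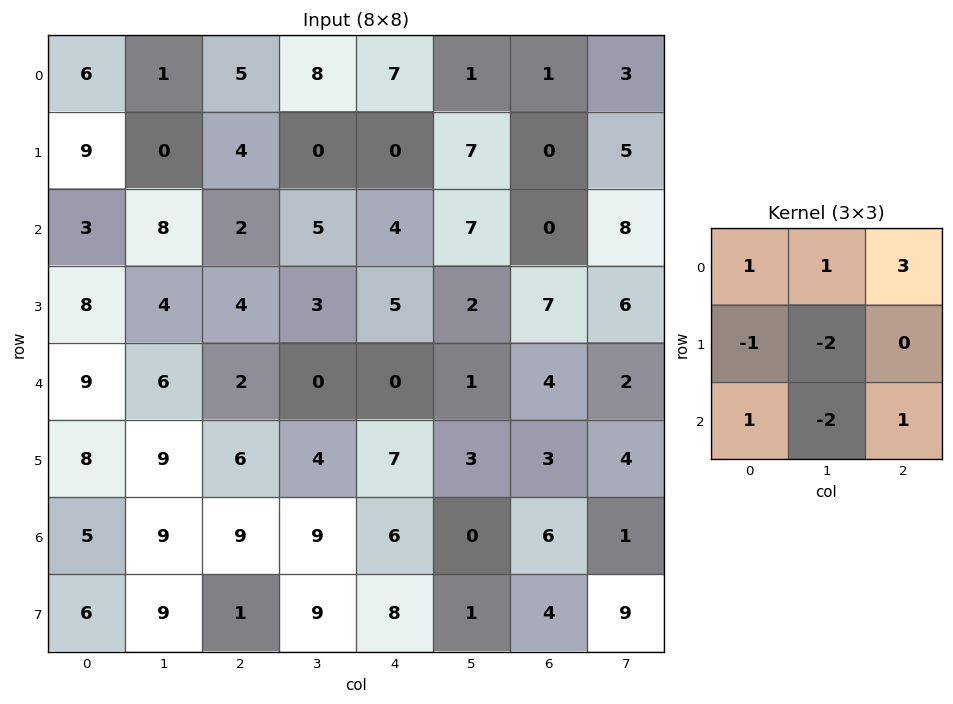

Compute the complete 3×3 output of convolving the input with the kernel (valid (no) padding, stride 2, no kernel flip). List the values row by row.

Output[0,0]: The receptive field on the input at this output position is [6 1 5 / 9 0 4 / 3 8 2]. Elementwise product with the kernel and sum: 6·1 + 1·1 + 5·3 + 9·-1 + 0·-2 + 3·1 + 8·-2 + 2·1.

2 26 -13
0 11 4
-9 -15 12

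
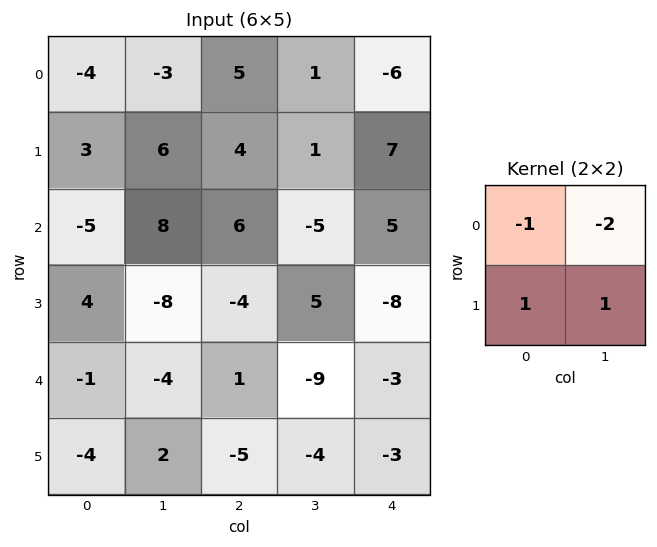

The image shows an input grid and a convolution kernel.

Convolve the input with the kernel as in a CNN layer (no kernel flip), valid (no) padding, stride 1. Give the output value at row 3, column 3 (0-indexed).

-1

The receptive field on the input at this output position is [5 -8 / -9 -3]. Elementwise product with the kernel and sum: 5·-1 + -8·-2 + -9·1 + -3·1.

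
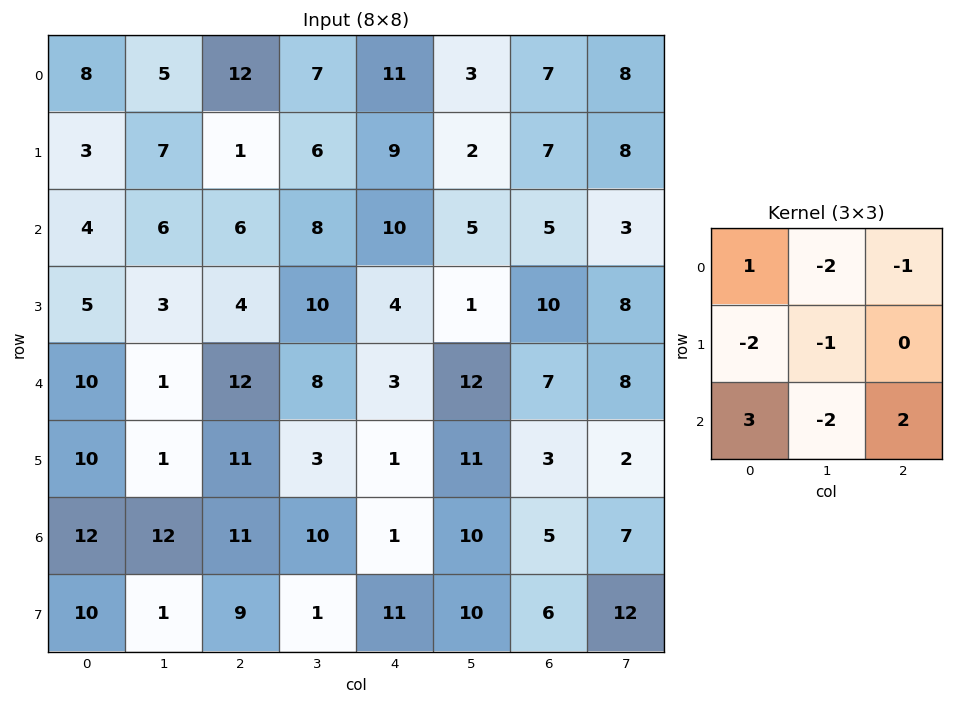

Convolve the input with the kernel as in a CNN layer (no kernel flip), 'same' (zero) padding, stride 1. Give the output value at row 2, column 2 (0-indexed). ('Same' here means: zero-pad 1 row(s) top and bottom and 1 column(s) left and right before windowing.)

The receptive field on the zero-padded input at this output position is [7 1 6 / 6 6 8 / 3 4 10]. Elementwise product with the kernel and sum: 7·1 + 1·-2 + 6·-1 + 6·-2 + 6·-1 + 3·3 + 4·-2 + 10·2.

2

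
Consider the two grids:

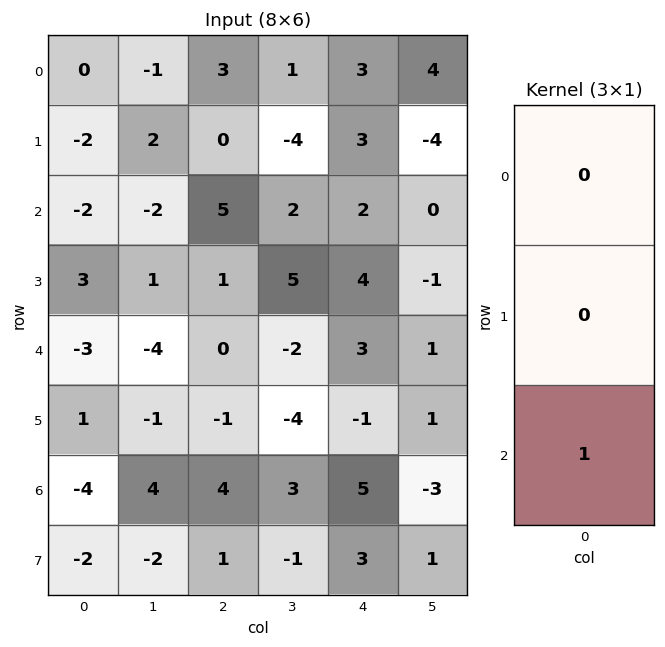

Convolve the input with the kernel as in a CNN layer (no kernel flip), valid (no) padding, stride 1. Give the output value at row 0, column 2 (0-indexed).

The receptive field on the input at this output position is [3 / 0 / 5]. Elementwise product with the kernel and sum: 5·1.

5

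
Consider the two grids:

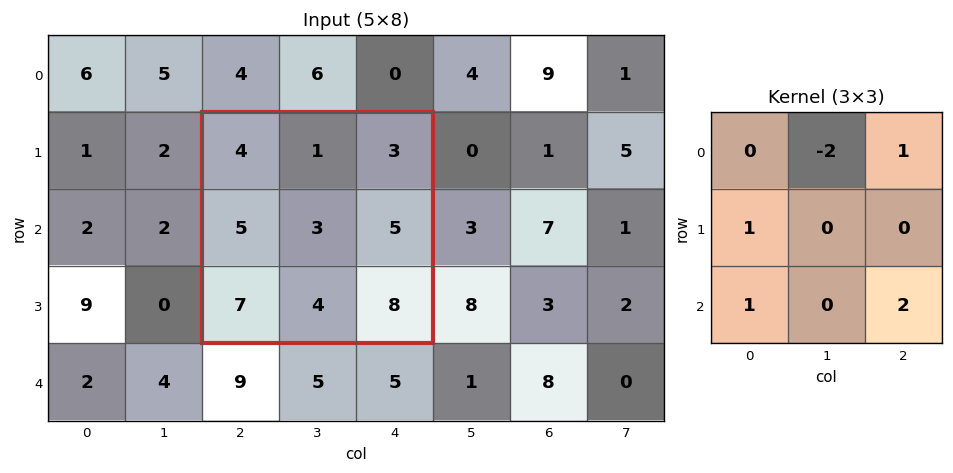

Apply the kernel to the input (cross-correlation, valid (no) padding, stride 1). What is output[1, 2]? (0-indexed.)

29

The receptive field on the input at this output position is [4 1 3 / 5 3 5 / 7 4 8]. Elementwise product with the kernel and sum: 1·-2 + 3·1 + 5·1 + 7·1 + 8·2.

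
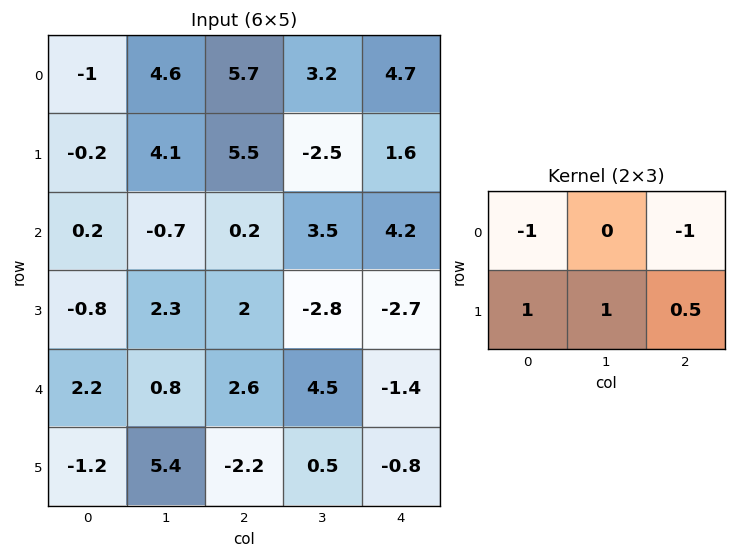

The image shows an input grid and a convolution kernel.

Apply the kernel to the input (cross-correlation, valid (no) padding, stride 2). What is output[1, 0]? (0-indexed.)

The receptive field on the input at this output position is [0.2 -0.7 0.2 / -0.8 2.3 2]. Elementwise product with the kernel and sum: 0.2·-1 + 0.2·-1 + -0.8·1 + 2.3·1 + 2·0.5.

2.1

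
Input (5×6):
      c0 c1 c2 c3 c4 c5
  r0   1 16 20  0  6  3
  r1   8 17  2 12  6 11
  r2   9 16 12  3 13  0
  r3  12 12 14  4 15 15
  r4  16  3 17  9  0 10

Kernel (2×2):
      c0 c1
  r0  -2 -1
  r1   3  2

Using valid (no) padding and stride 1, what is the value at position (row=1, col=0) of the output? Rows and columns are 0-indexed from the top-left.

The receptive field on the input at this output position is [8 17 / 9 16]. Elementwise product with the kernel and sum: 8·-2 + 17·-1 + 9·3 + 16·2.

26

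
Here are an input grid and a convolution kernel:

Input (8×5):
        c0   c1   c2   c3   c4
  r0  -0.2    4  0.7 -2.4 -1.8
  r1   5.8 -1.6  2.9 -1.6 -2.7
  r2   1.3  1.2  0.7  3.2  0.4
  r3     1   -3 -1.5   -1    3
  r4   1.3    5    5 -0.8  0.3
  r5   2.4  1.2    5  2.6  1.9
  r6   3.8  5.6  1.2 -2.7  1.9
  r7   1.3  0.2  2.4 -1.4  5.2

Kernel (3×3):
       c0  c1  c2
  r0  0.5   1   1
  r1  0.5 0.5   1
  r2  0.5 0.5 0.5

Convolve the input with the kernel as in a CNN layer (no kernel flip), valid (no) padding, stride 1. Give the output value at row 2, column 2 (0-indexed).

7.95

The receptive field on the input at this output position is [0.7 3.2 0.4 / -1.5 -1 3 / 5 -0.8 0.3]. Elementwise product with the kernel and sum: 0.7·0.5 + 3.2·1 + 0.4·1 + -1.5·0.5 + -1·0.5 + 3·1 + 5·0.5 + -0.8·0.5 + 0.3·0.5.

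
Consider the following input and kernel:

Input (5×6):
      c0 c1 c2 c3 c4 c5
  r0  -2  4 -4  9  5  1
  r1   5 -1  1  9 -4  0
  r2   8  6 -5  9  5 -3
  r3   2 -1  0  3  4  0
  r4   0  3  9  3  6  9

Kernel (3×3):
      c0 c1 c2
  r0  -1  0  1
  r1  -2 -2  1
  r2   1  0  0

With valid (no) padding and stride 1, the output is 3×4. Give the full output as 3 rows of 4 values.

-1 20 -20 -9
-35 16 -8 -37
-15 11 17 -23

Output[0,0]: The receptive field on the input at this output position is [-2 4 -4 / 5 -1 1 / 8 6 -5]. Elementwise product with the kernel and sum: -2·-1 + -4·1 + 5·-2 + -1·-2 + 1·1 + 8·1.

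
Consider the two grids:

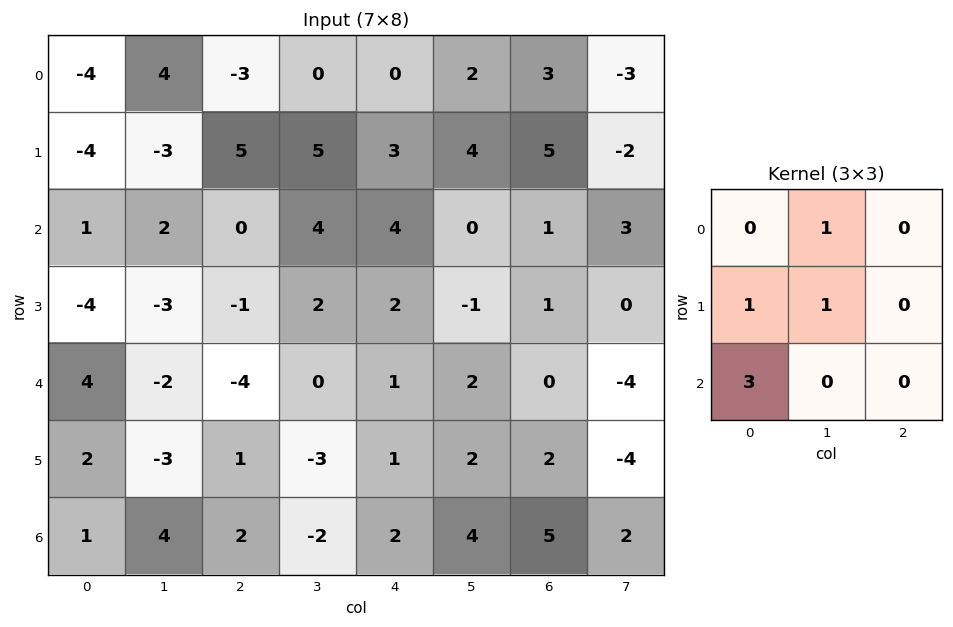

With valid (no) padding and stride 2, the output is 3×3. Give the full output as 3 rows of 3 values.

0 10 21
7 -7 4
0 4 11

Output[0,0]: The receptive field on the input at this output position is [-4 4 -3 / -4 -3 5 / 1 2 0]. Elementwise product with the kernel and sum: 4·1 + -4·1 + -3·1 + 1·3.
Output[0,1]: The receptive field on the input at this output position is [-3 0 0 / 5 5 3 / 0 4 4]. Elementwise product with the kernel and sum: 0·1 + 5·1 + 5·1 + 0·3.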